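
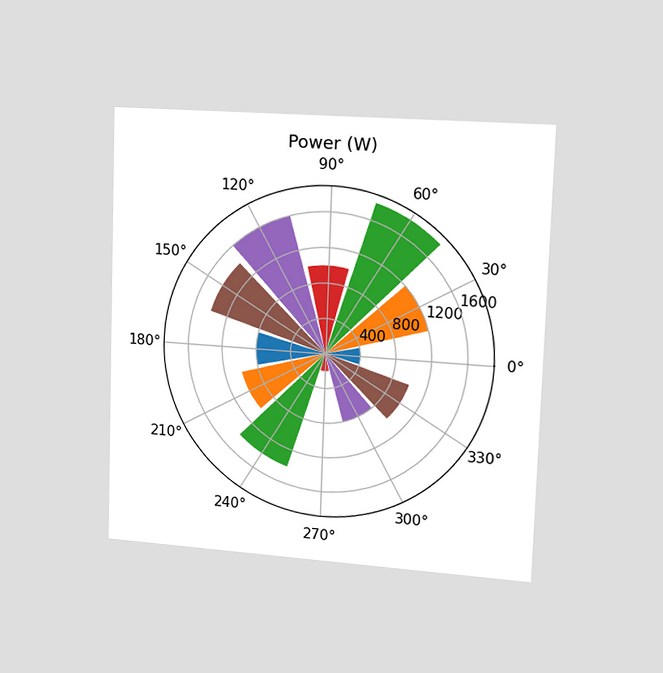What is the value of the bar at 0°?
The chart is viewed slightly from the right. The bar at 0° reaches 400W on the radial axis.

400W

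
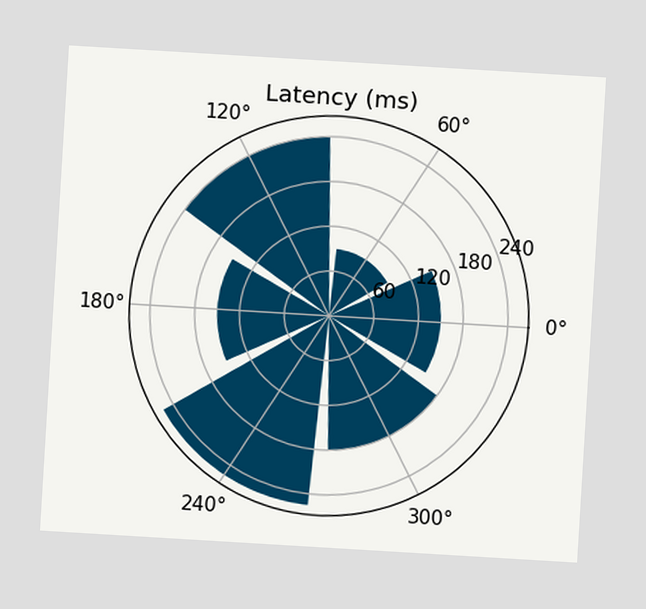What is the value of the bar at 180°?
150ms

The chart is tilted about 3° clockwise. The bar at 180° reaches 150ms on the radial axis.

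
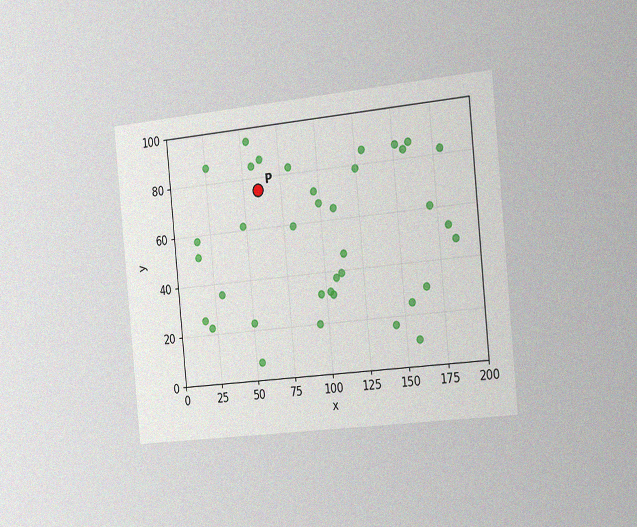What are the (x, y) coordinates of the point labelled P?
The chart is tilted about 5° counter-clockwise and viewed slightly from the right, with some photo noise. Following the gridlines from P to each axis, P sits at (60, 75).

(60, 75)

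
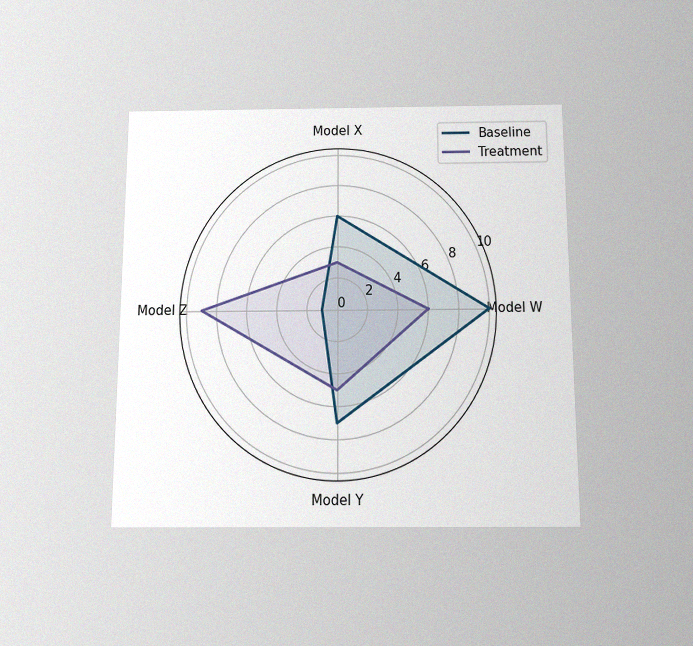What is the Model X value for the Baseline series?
6

The chart is viewed slightly from below, with some photo noise. On the Model X axis, Baseline reaches 6.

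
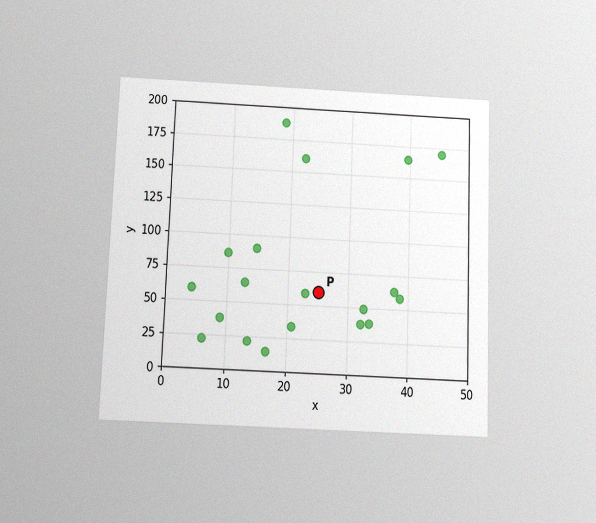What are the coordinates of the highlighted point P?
The chart is tilted about 2° clockwise and viewed slightly from below, with some photo noise. Following the gridlines from P to each axis, P sits at (25, 60).

(25, 60)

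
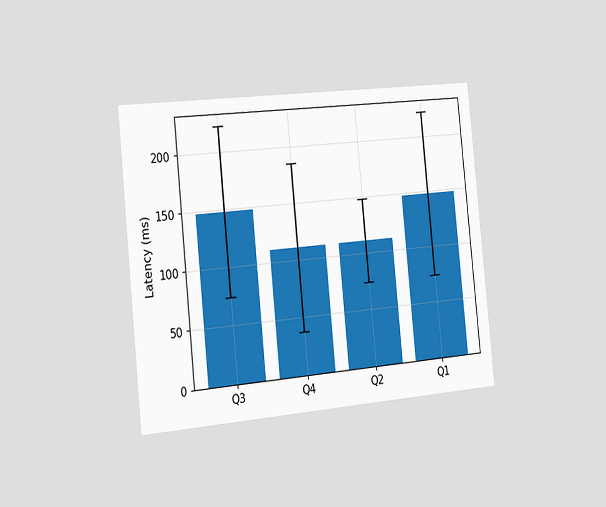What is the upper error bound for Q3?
The chart is tilted about 6° counter-clockwise and viewed slightly from the left. The Q3 bar's upper whisker reaches 222ms.

222ms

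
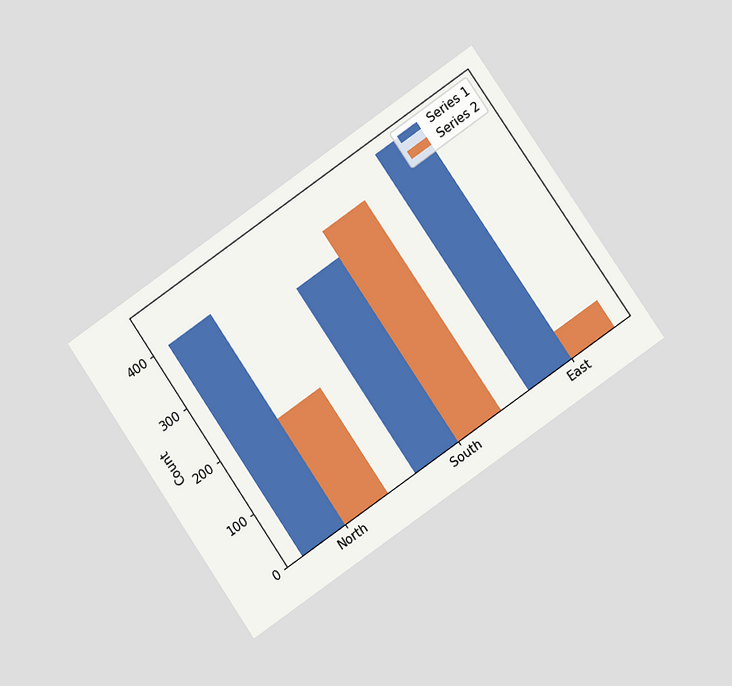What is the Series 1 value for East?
The chart is tilted about 35° counter-clockwise and viewed at a slight angle. The Series 1 bar at East reaches 450 on the y-axis.

450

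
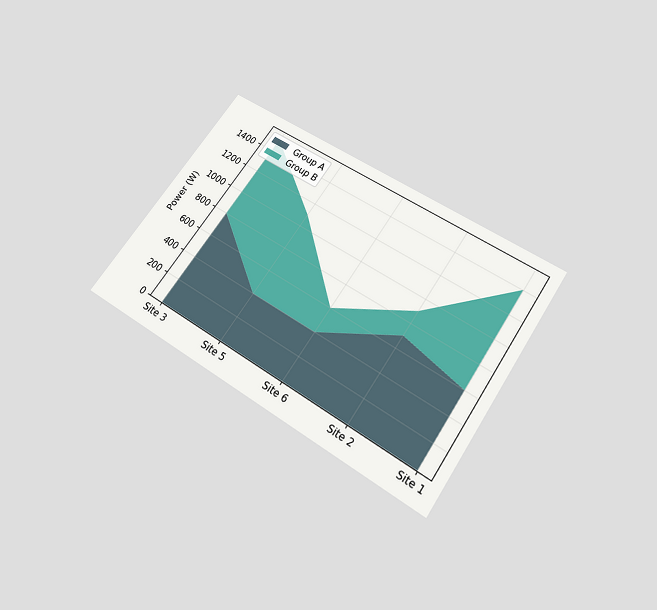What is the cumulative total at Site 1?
1400W

The chart is tilted about 34° clockwise and viewed slightly from below. The stacked total at Site 1 reaches 1400W.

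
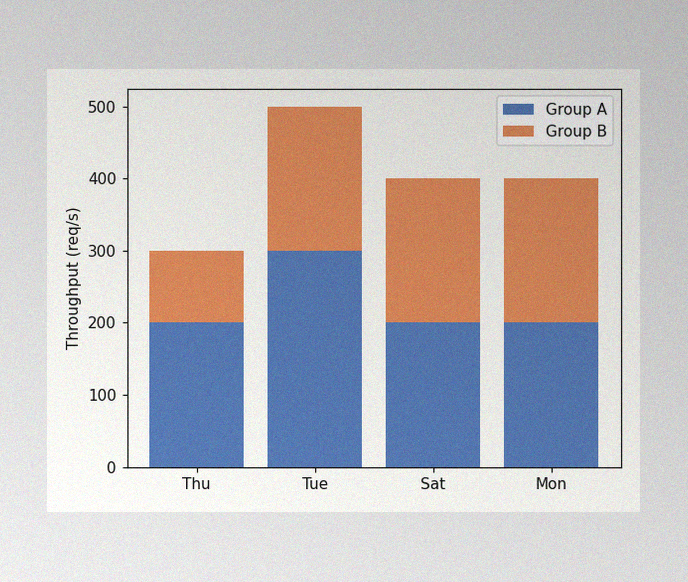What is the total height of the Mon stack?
400req/s

The image has some photo noise and uneven lighting. The Mon stack's top reaches 400req/s on the y-axis.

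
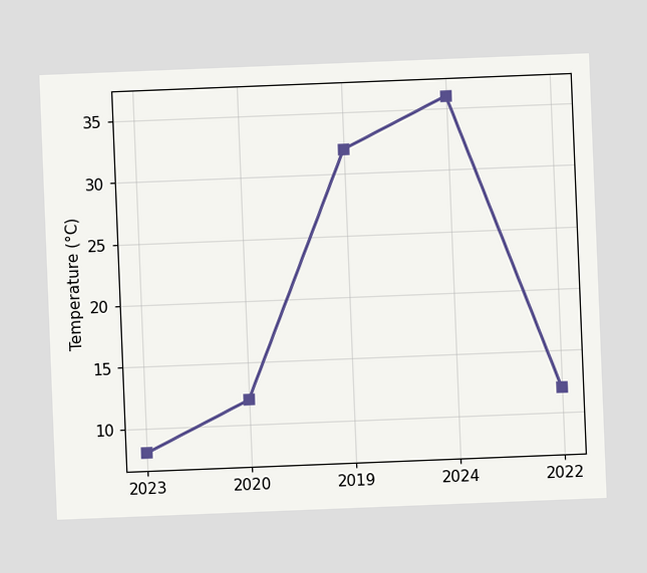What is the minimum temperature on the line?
8°C

The chart is tilted about 2° counter-clockwise. The lowest point is at 2023, and reading across to the y-axis gives 8°C.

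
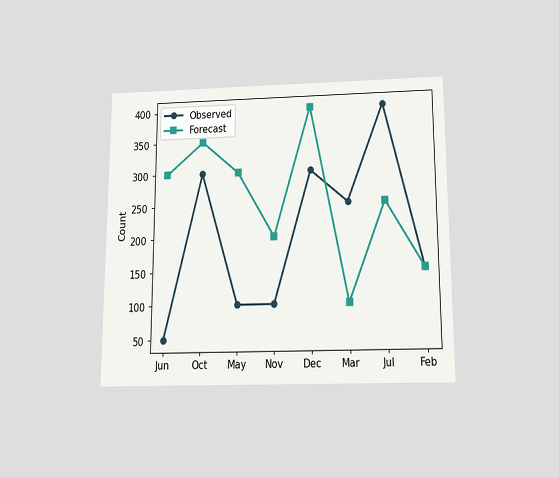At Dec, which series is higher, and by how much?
Forecast, by 100

The chart is viewed slightly from below. At Dec, Forecast sits above the other line by 100.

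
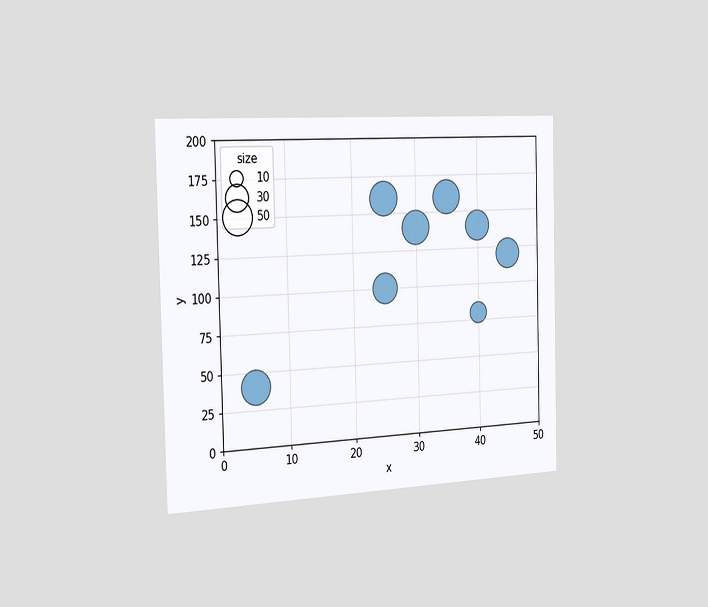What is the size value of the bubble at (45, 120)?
40

The chart is viewed slightly from the left. Matching the bubble at (45, 120) against the size legend gives 40.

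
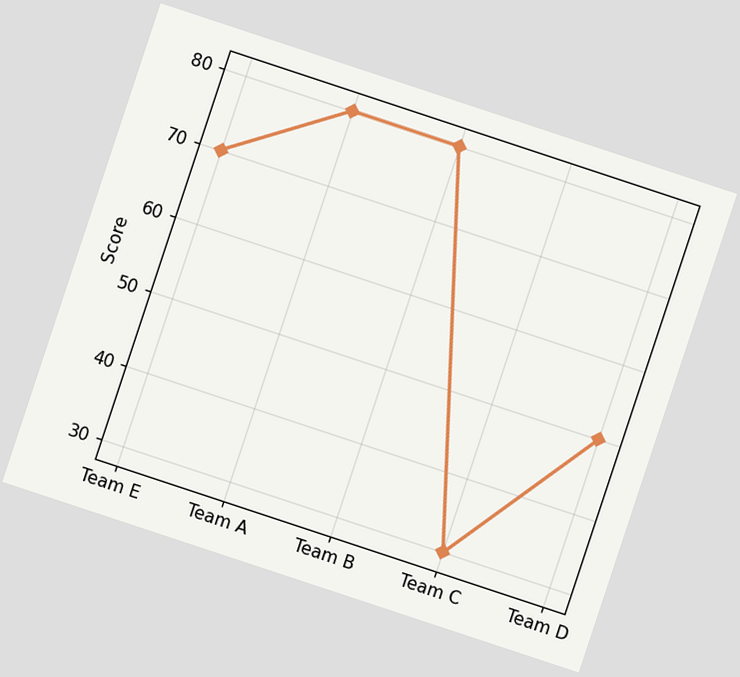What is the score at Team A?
80

The chart is tilted about 18° clockwise. At Team A, the line is at 80.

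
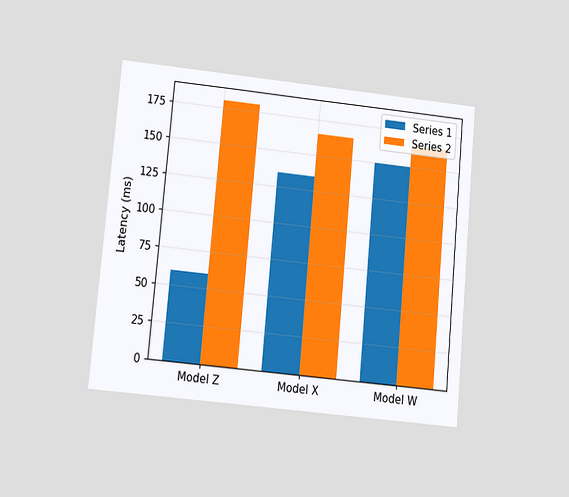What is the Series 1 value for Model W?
150ms

The chart is tilted about 5° clockwise and viewed at a slight angle. The Series 1 bar at Model W reaches 150ms on the y-axis.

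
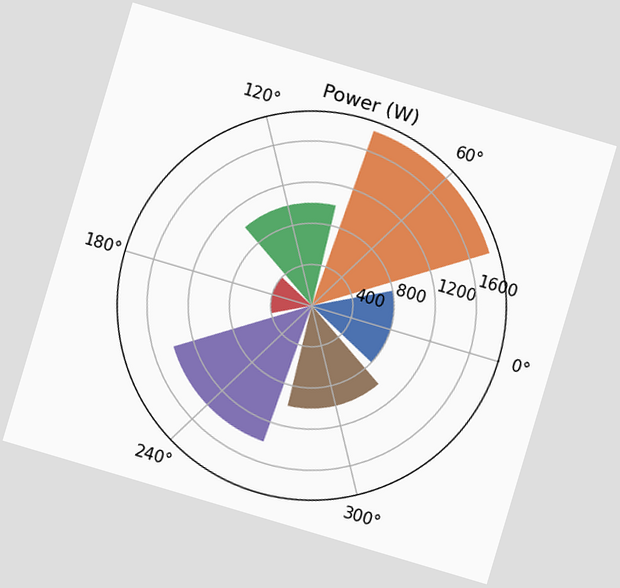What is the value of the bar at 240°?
The chart is tilted about 17° clockwise. The bar at 240° reaches 1400W on the radial axis.

1400W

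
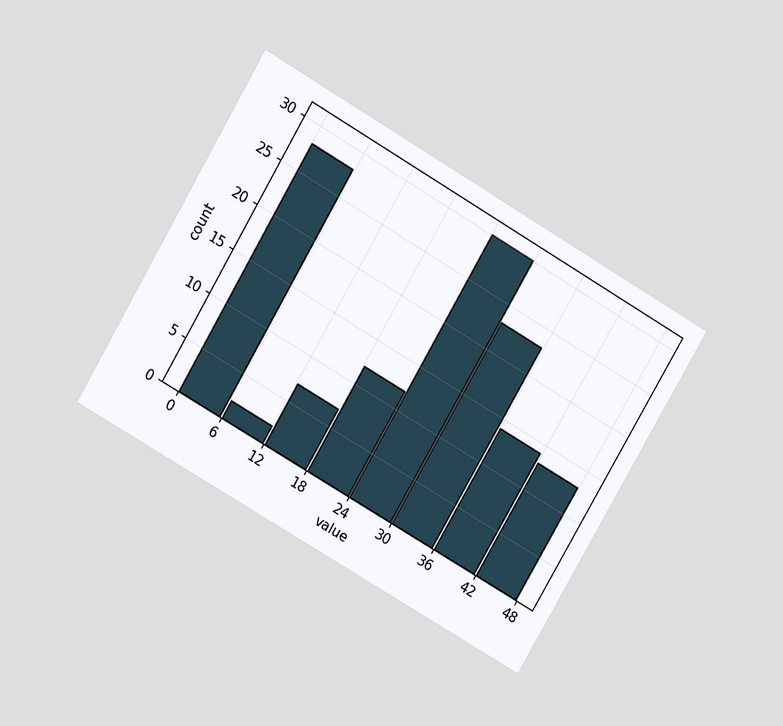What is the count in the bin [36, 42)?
14

The chart is tilted about 30° clockwise and viewed at a slight angle. The [36, 42) bin has height 14.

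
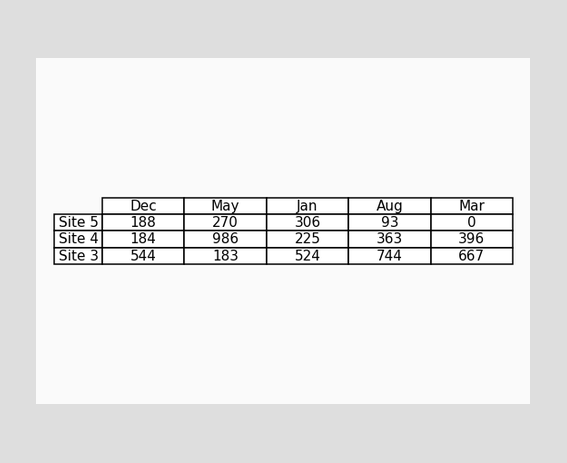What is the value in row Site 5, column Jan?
The (Site 5, Jan) cell reads 306.

306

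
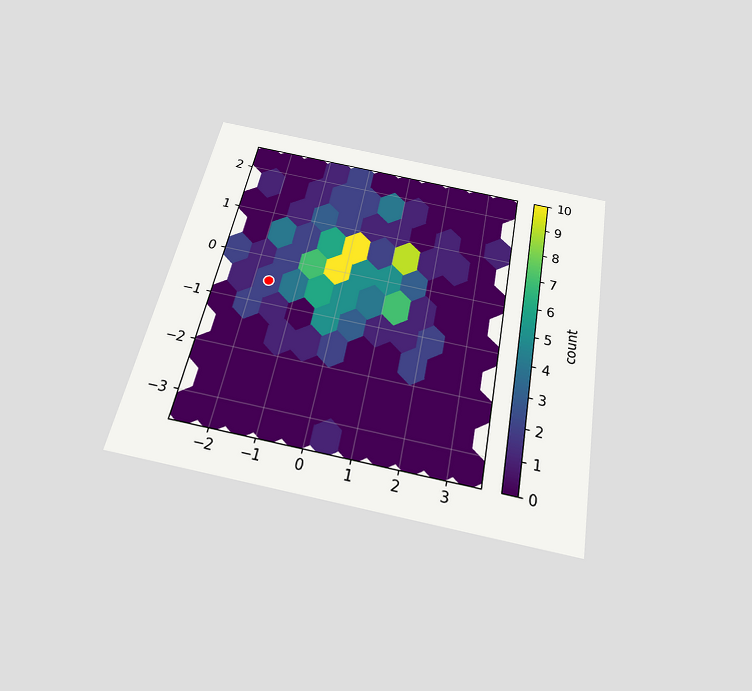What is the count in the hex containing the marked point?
2

The chart is tilted about 11° clockwise and viewed slightly from below. The marked hex reads 2 on the colorbar.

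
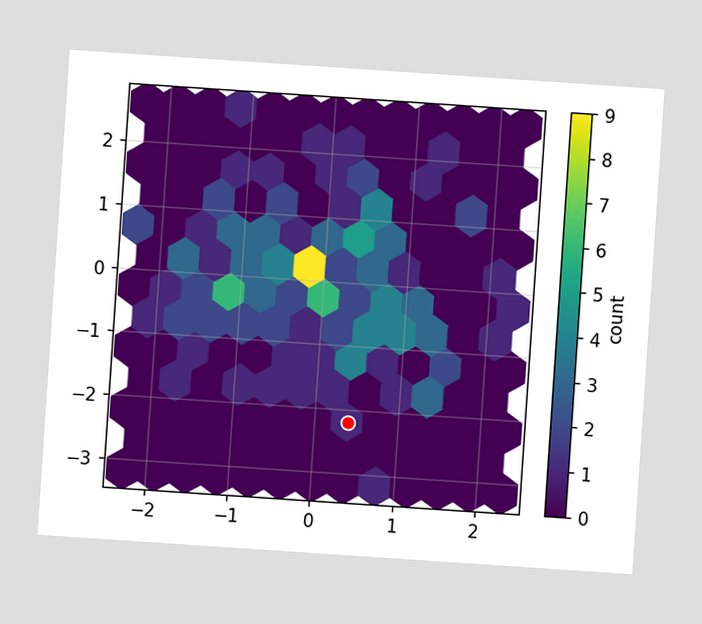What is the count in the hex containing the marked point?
1

The chart is tilted about 4° clockwise. The marked hex reads 1 on the colorbar.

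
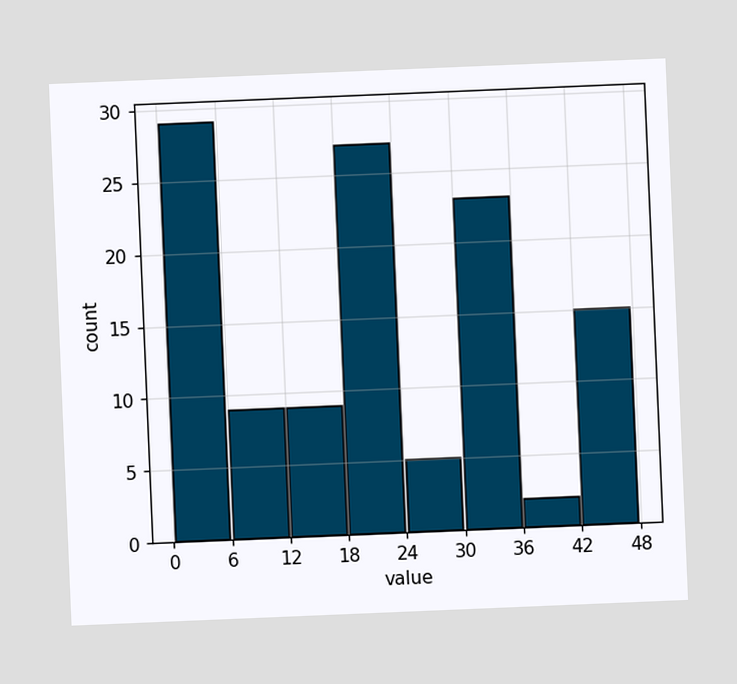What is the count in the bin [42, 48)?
The chart is tilted about 2° counter-clockwise. The [42, 48) bin has height 15.

15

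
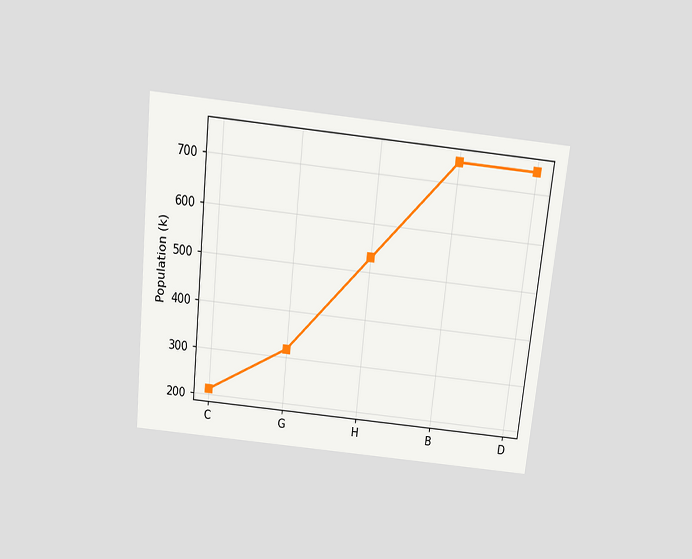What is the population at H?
530k

The chart is tilted about 6° clockwise and viewed slightly from above. At H, the line is at 530k.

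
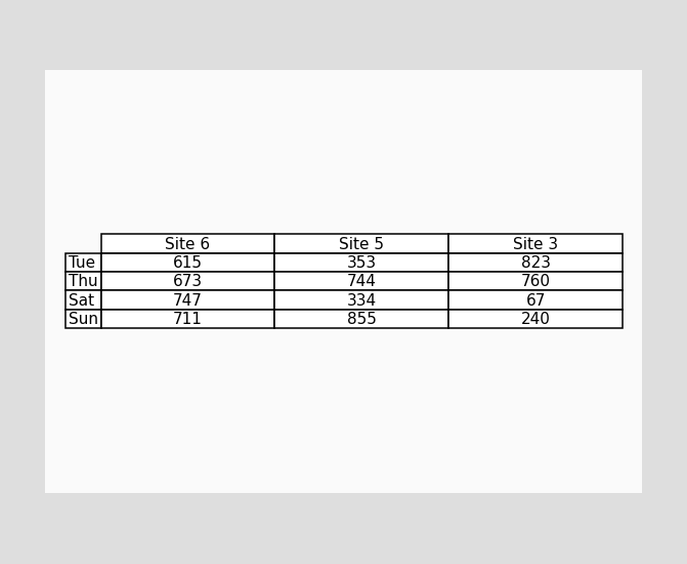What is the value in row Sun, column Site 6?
The (Sun, Site 6) cell reads 711.

711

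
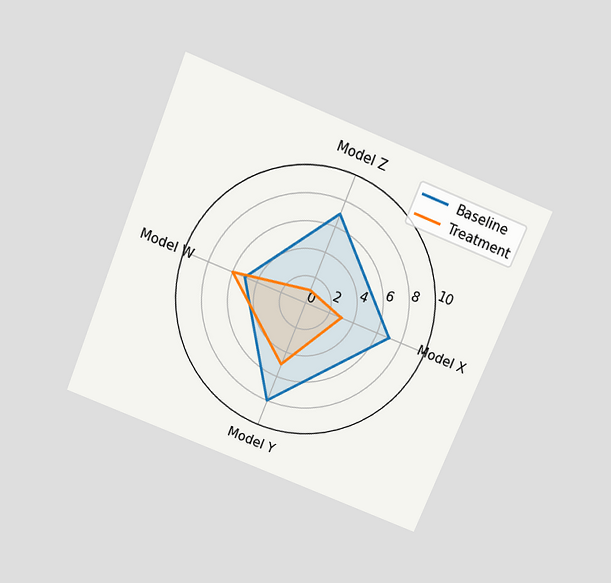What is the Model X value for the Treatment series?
3

The chart is tilted about 22° clockwise and viewed slightly from above. On the Model X axis, Treatment reaches 3.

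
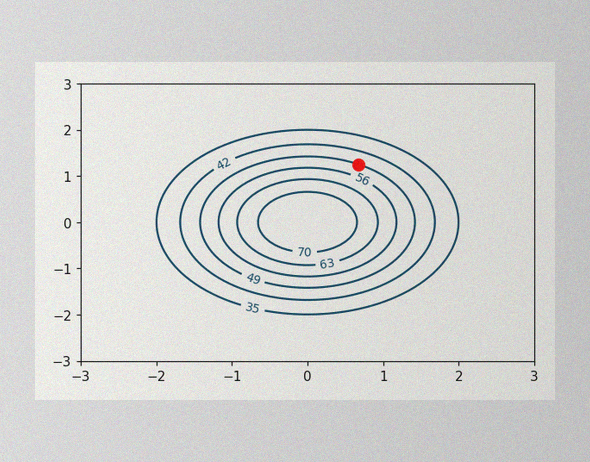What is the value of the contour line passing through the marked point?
The image has some photo noise and uneven lighting. The marked point sits on the contour labelled 49.

49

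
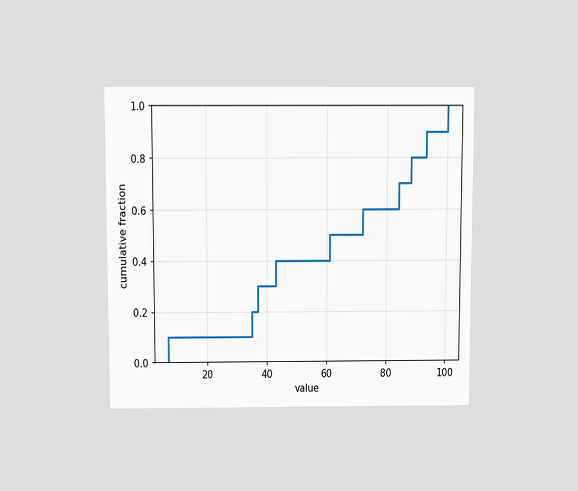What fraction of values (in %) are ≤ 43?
The chart is viewed slightly from above. At x=43 the ECDF step is at 40%.

40%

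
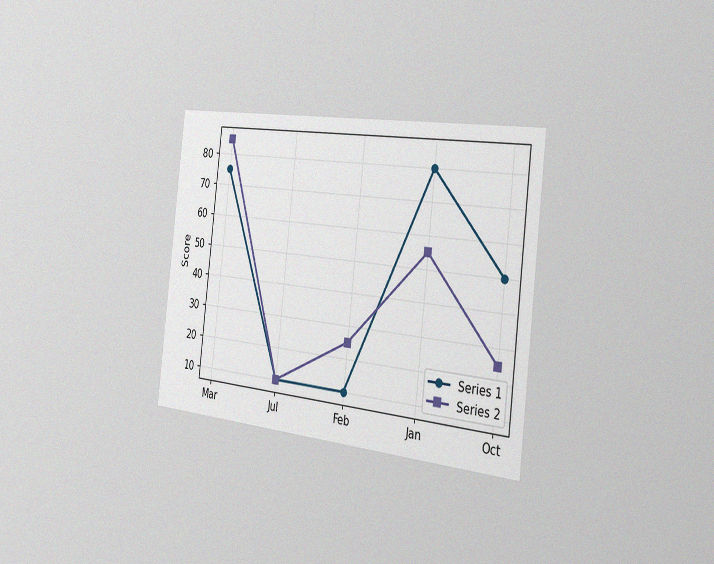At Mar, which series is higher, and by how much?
The chart is tilted about 7° clockwise and viewed slightly from the right, with some photo noise. At Mar, Series 2 sits above the other line by 10.

Series 2, by 10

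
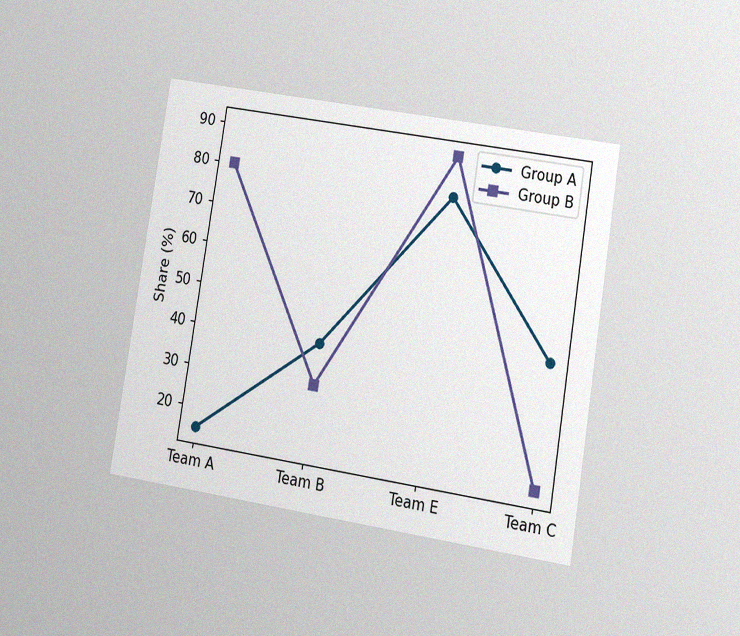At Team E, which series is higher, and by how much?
Group B, by 10%

The chart is tilted about 9° clockwise and viewed at a slight angle, with some photo noise. At Team E, Group B sits above the other line by 10%.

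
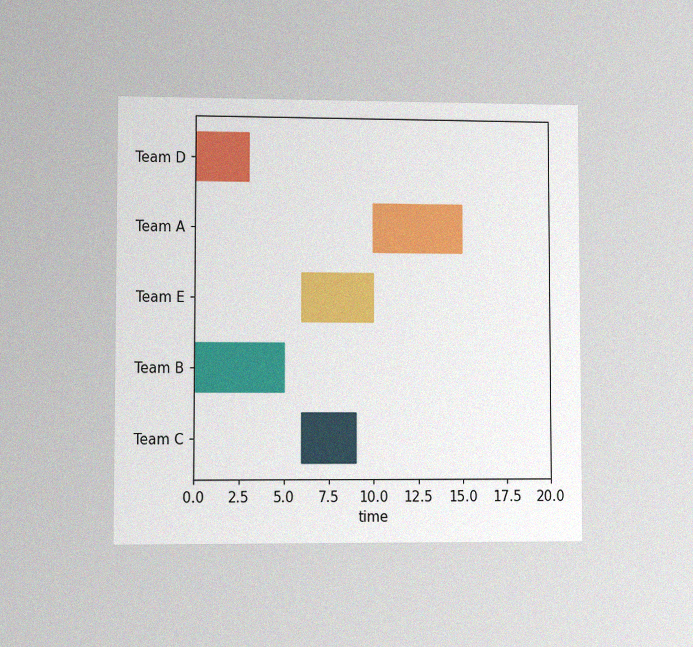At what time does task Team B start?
The chart is viewed at a slight angle, with some photo noise. The Team B bar begins at t=0.

0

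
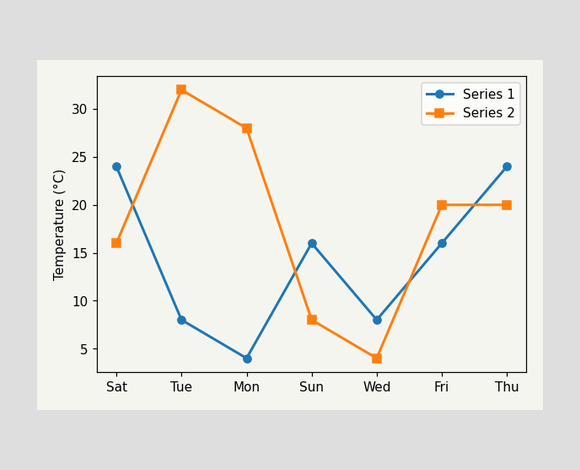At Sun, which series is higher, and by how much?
Series 1, by 8°C

At Sun, Series 1 sits above the other line by 8°C.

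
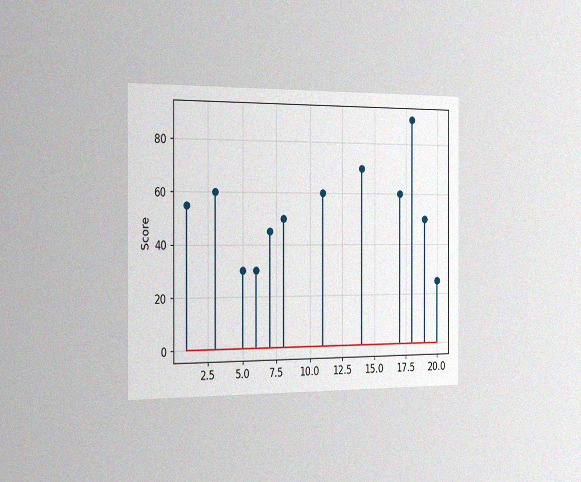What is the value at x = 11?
The chart is viewed slightly from the left, with some photo noise. The stem at x=11 reaches 60.

60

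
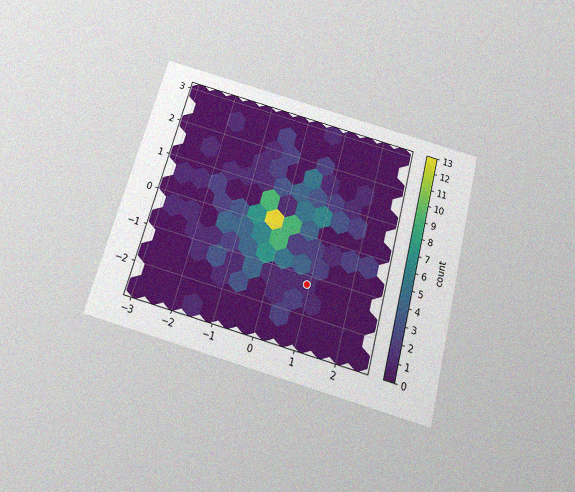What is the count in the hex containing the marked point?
The chart is tilted about 15° clockwise and viewed slightly from below, with some photo noise. The marked hex reads 1 on the colorbar.

1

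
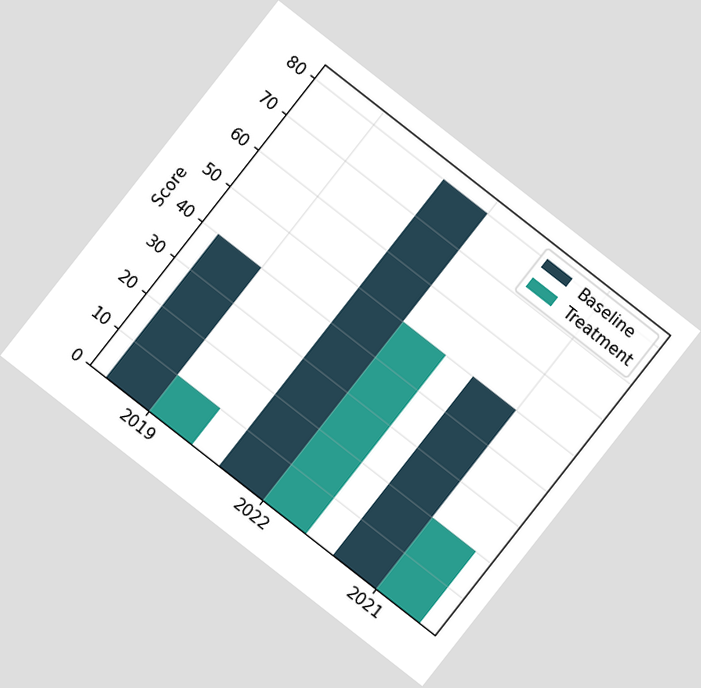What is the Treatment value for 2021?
The chart is tilted about 38° clockwise. The Treatment bar at 2021 reaches 20 on the y-axis.

20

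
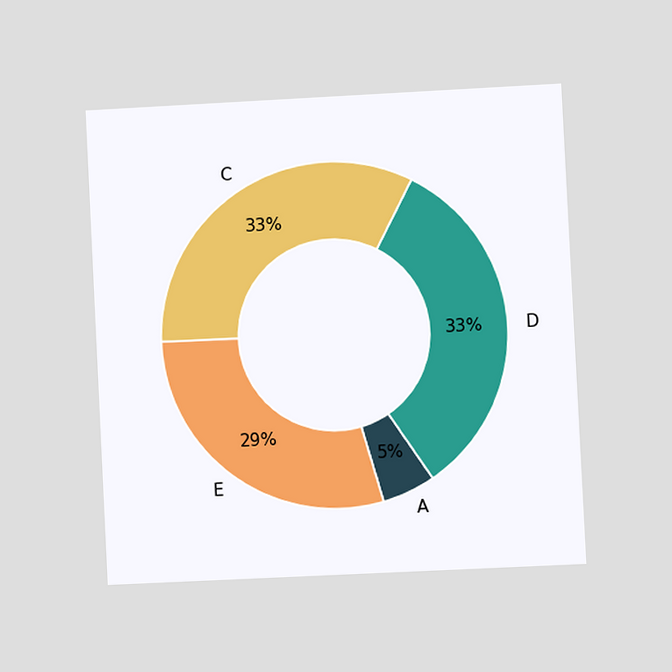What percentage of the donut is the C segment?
33%

The chart is tilted about 3° counter-clockwise and viewed at a slight angle. The C segment takes up 33% of the ring.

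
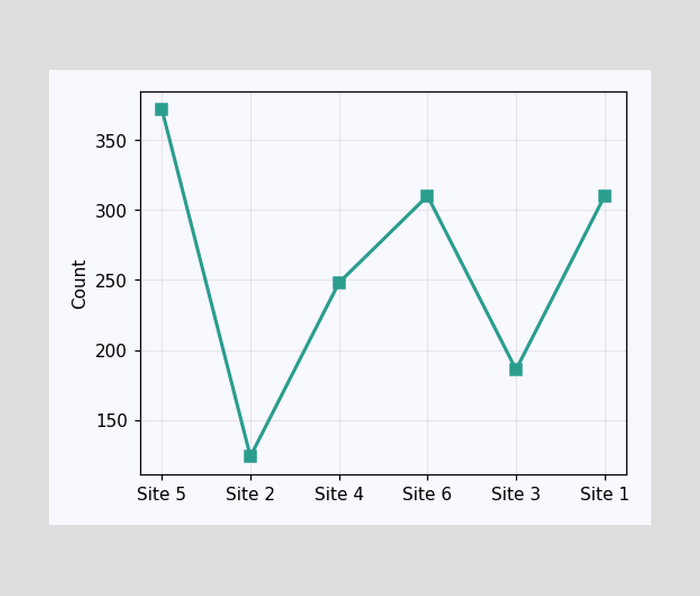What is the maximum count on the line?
The highest point is at Site 5, and reading across to the y-axis gives 372.

372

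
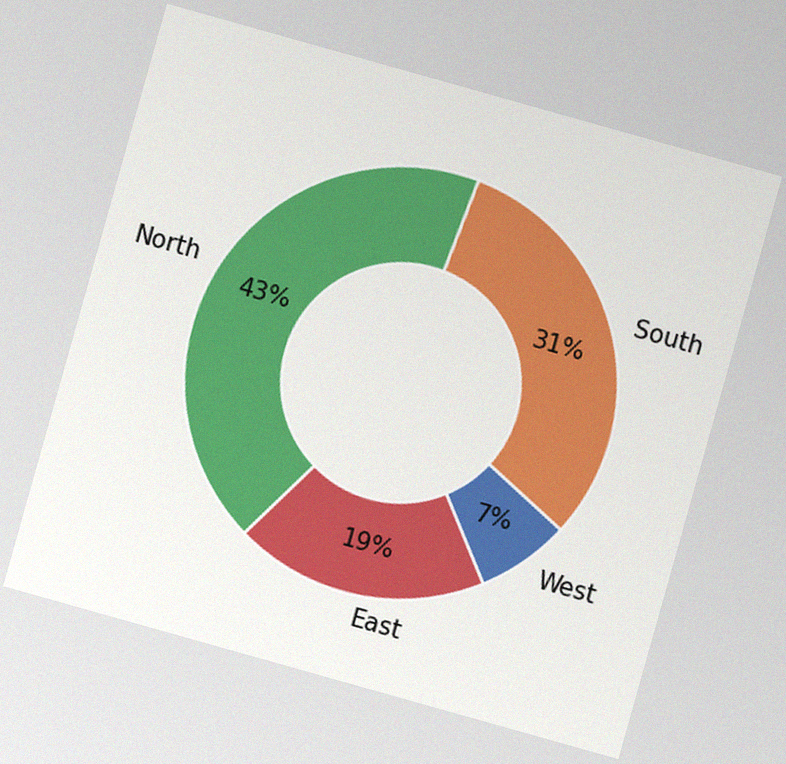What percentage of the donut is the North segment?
43%

The chart is tilted about 16° clockwise, with some photo noise. The North segment takes up 43% of the ring.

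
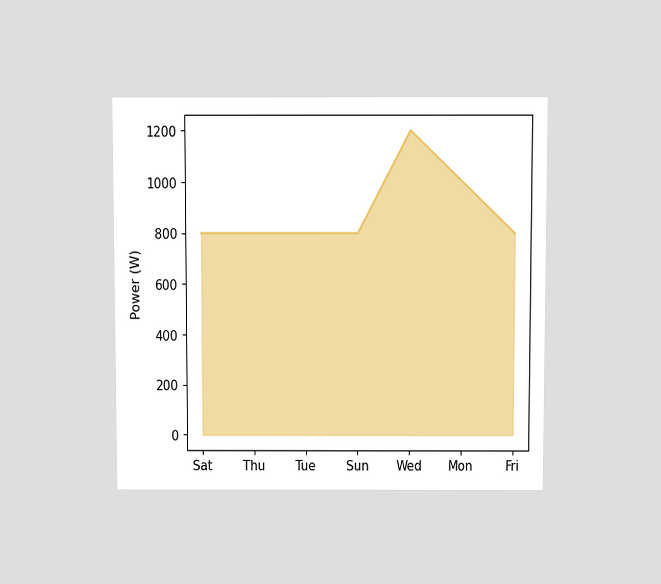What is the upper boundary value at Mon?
The chart is viewed slightly from above. At Mon the upper boundary is at 1000W.

1000W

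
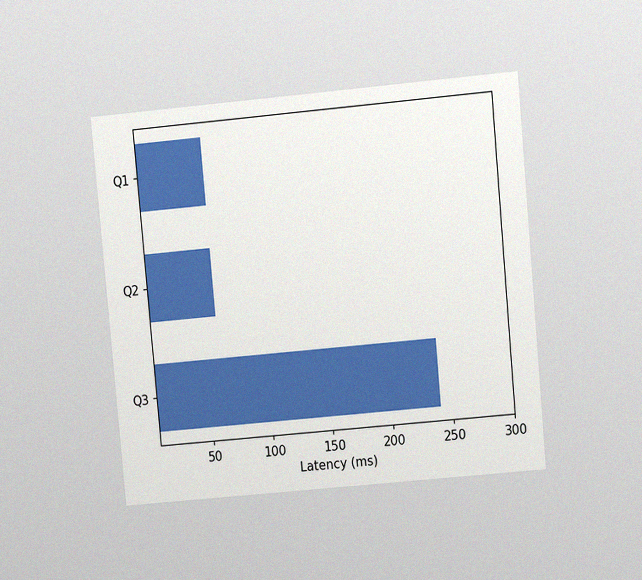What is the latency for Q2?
The chart is tilted about 5° counter-clockwise and viewed at a slight angle, with some photo noise. Reading along the chart's x-axis, the Q2 bar reaches 60ms.

60ms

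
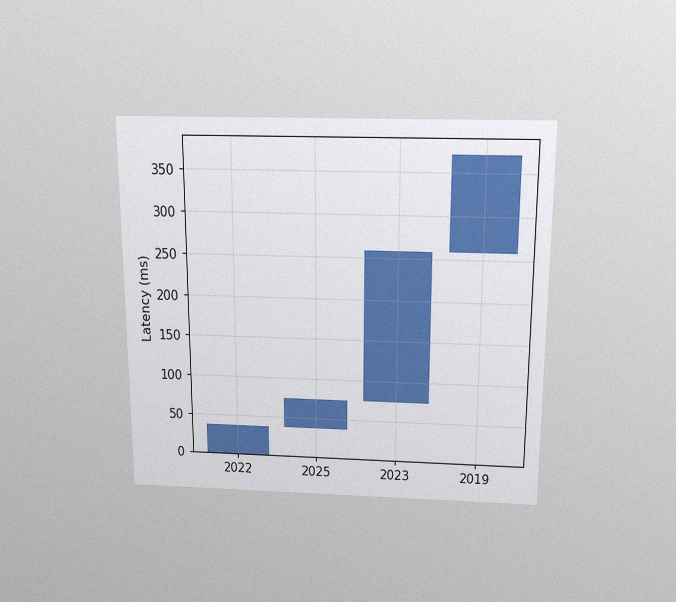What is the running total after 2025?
74ms

The chart is viewed slightly from above, with some photo noise. After 2025 the running total reaches 74ms.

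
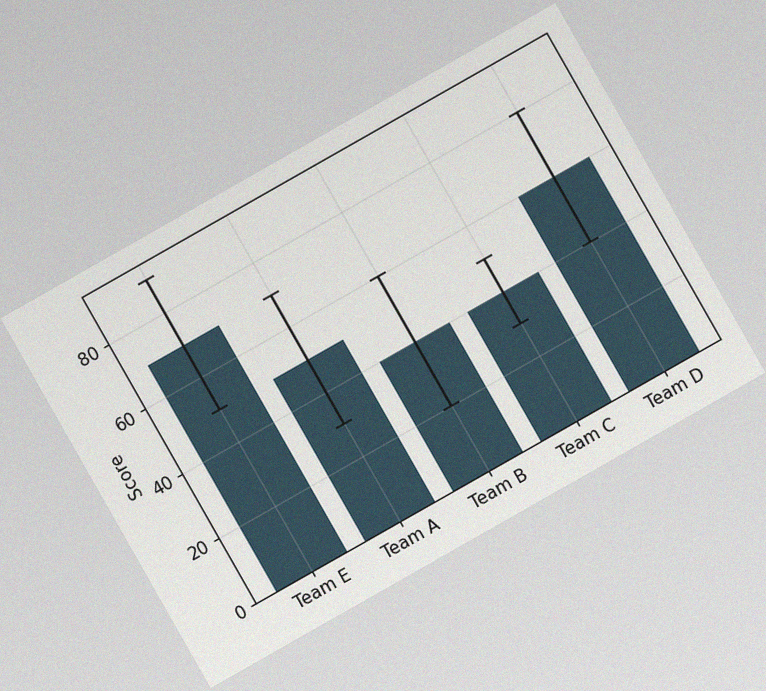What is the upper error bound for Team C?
50

The chart is tilted about 30° counter-clockwise, with some photo noise. The Team C bar's upper whisker reaches 50.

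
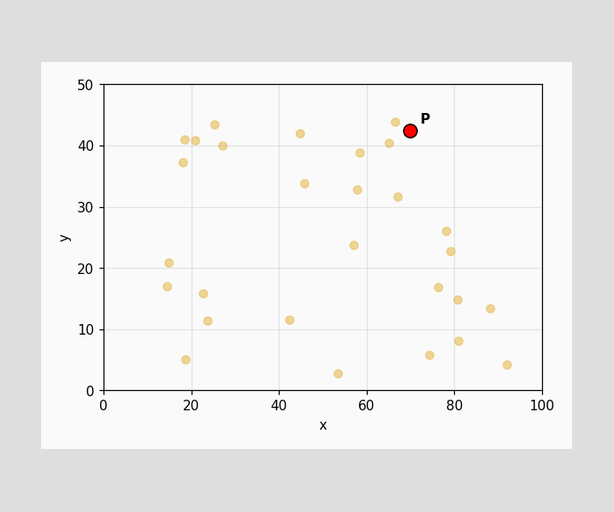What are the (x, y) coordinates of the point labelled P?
(70, 42.5)

Following the gridlines from P to each axis, P sits at (70, 42.5).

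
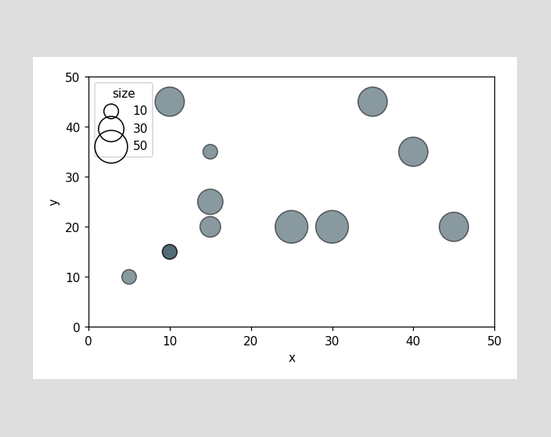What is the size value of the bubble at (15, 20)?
20

Matching the bubble at (15, 20) against the size legend gives 20.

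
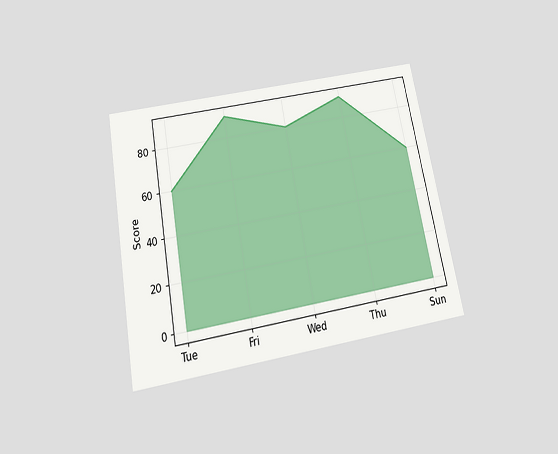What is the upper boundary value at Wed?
The chart is tilted about 10° counter-clockwise and viewed slightly from below. At Wed the upper boundary is at 80.

80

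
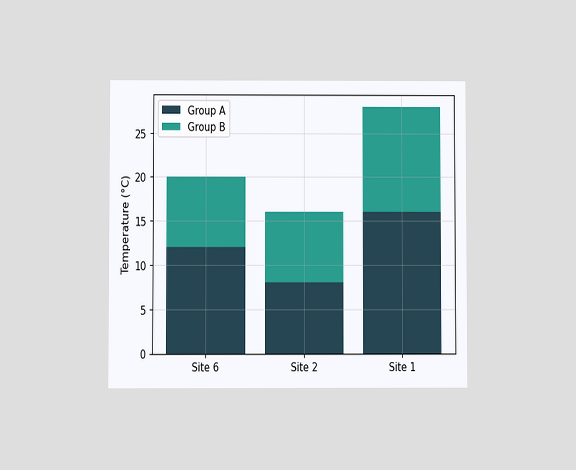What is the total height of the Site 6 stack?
20°C

The chart is viewed at a slight angle. The Site 6 stack's top reaches 20°C on the y-axis.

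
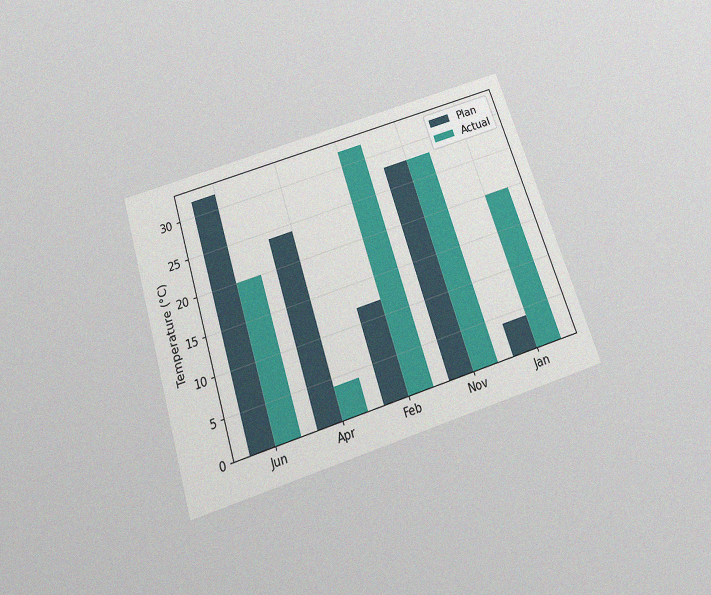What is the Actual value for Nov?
28°C

The chart is tilted about 18° counter-clockwise and viewed slightly from below, with some photo noise. The Actual bar at Nov reaches 28°C on the y-axis.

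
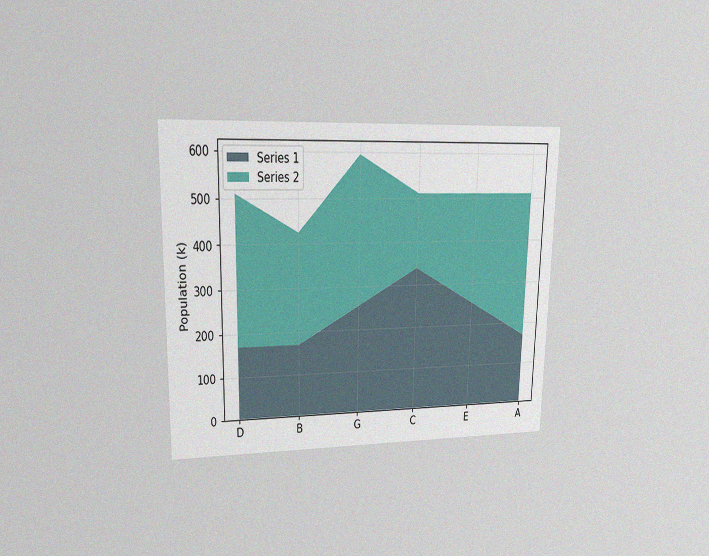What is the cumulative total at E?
510k

The chart is viewed at a slight angle, with some photo noise. The stacked total at E reaches 510k.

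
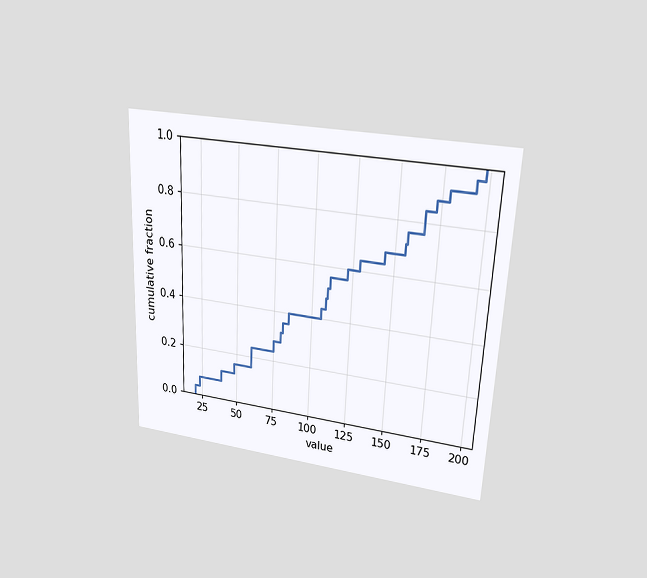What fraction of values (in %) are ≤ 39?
The chart is tilted about 2° clockwise and viewed at a slight angle. At x=39 the ECDF step is at 12%.

12%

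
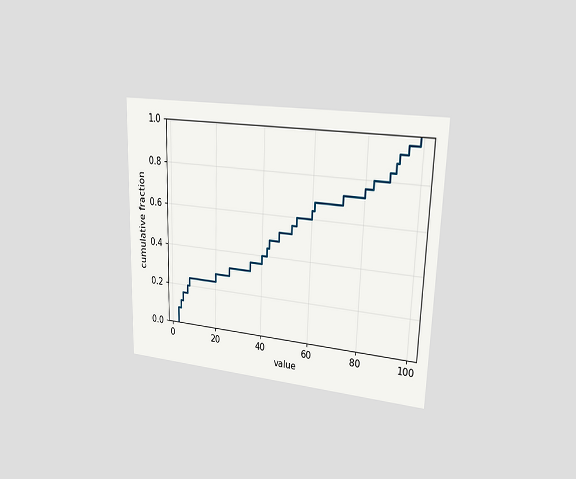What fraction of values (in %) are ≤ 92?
The chart is viewed slightly from the right. At x=92 the ECDF step is at 92%.

92%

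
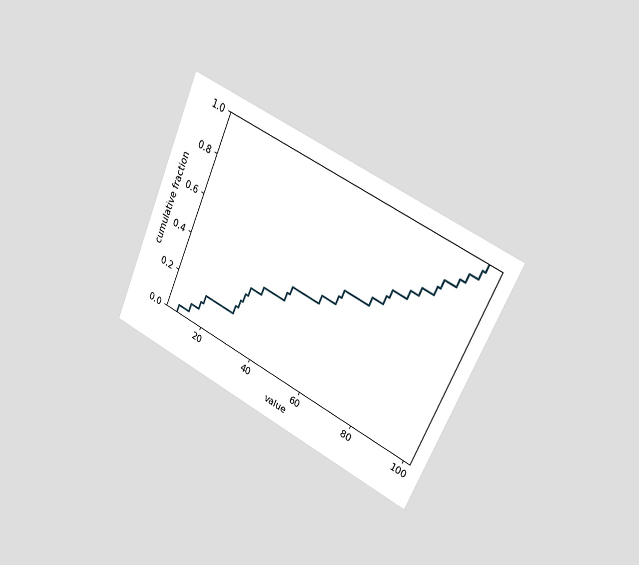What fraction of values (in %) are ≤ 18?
16%

The chart is tilted about 24° clockwise and viewed slightly from the right. At x=18 the ECDF step is at 16%.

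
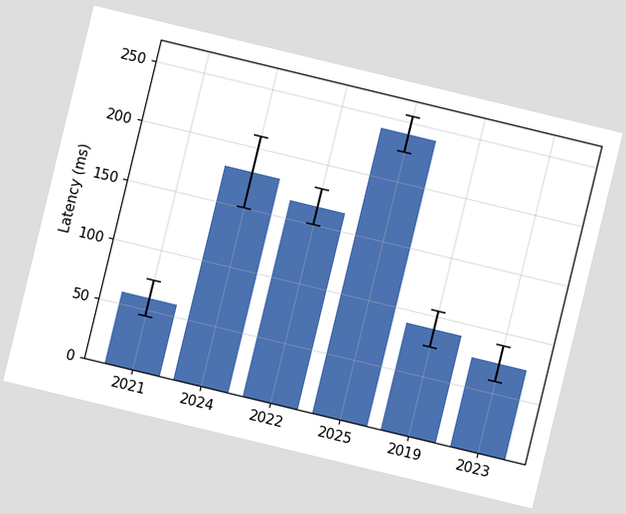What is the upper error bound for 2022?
180ms

The chart is tilted about 14° clockwise. The 2022 bar's upper whisker reaches 180ms.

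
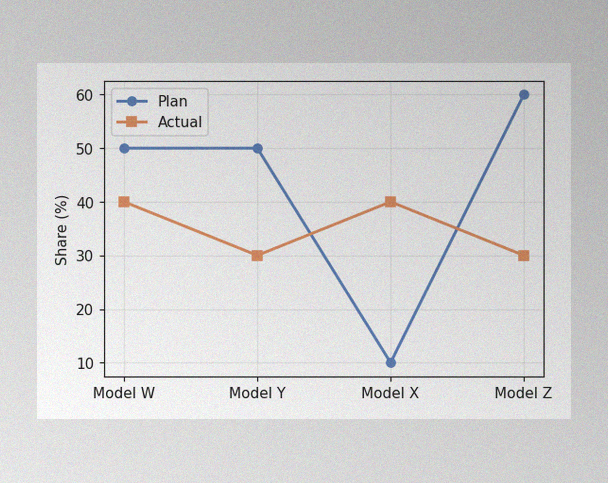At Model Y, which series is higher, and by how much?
The image has some photo noise and uneven lighting. At Model Y, Plan sits above the other line by 20%.

Plan, by 20%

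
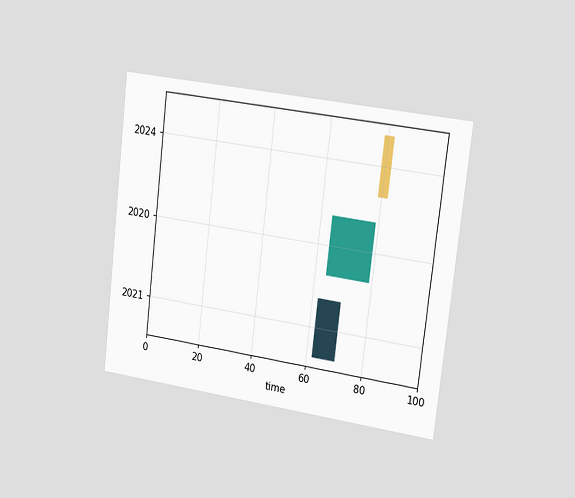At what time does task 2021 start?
The chart is tilted about 7° clockwise and viewed slightly from the right. The 2021 bar begins at t=62.

62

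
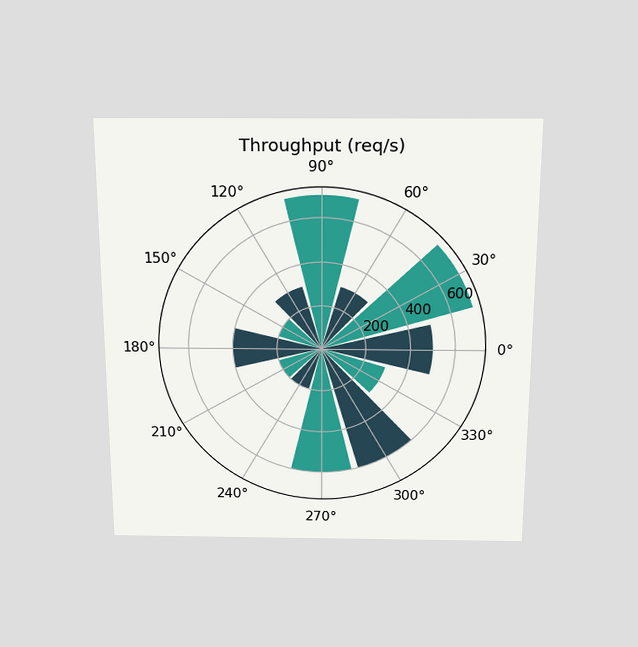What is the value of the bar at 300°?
The chart is viewed slightly from above. The bar at 300° reaches 600req/s on the radial axis.

600req/s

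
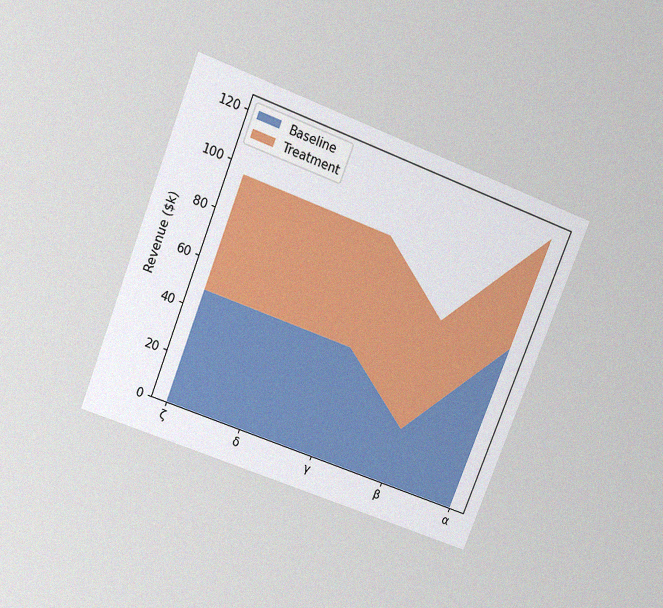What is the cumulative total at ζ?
The chart is tilted about 21° clockwise and viewed slightly from above, with some photo noise. The stacked total at ζ reaches $96k.

$96k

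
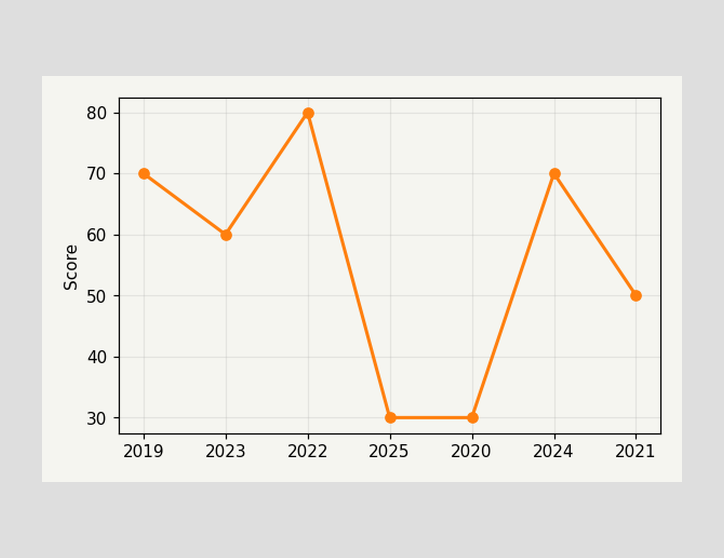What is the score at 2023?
60

At 2023, the line is at 60.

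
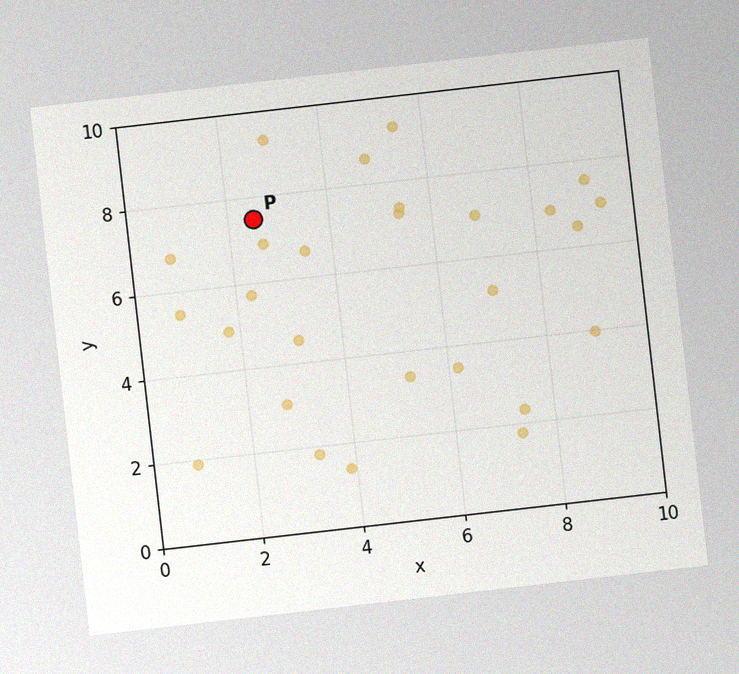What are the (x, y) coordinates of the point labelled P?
The chart is tilted about 6° counter-clockwise, with some photo noise. Following the gridlines from P to each axis, P sits at (2.5, 7.5).

(2.5, 7.5)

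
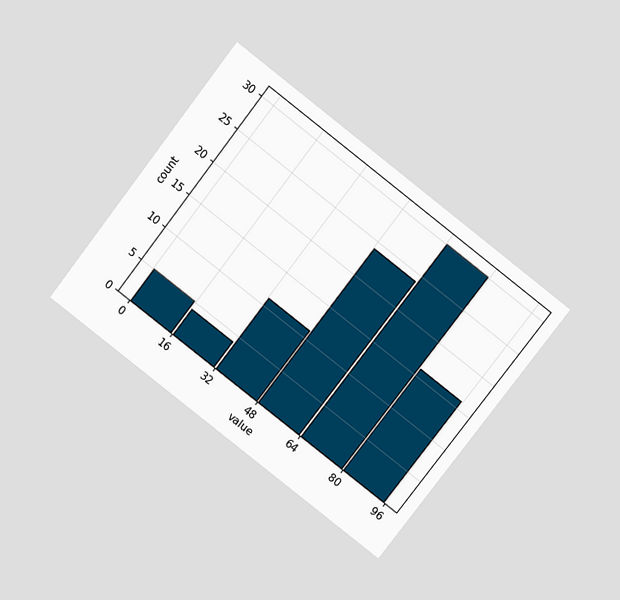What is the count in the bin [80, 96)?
16

The chart is tilted about 38° clockwise and viewed slightly from above. The [80, 96) bin has height 16.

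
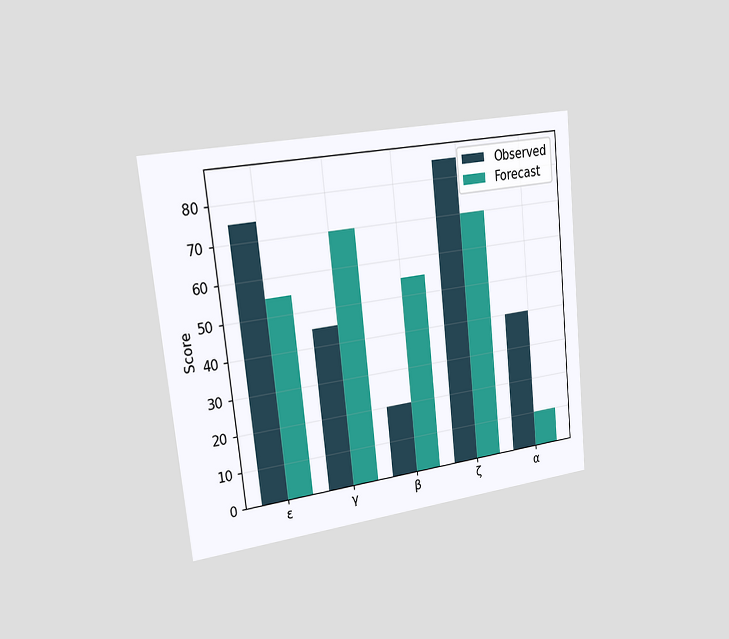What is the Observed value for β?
20

The chart is tilted about 6° counter-clockwise and viewed slightly from the left. The Observed bar at β reaches 20 on the y-axis.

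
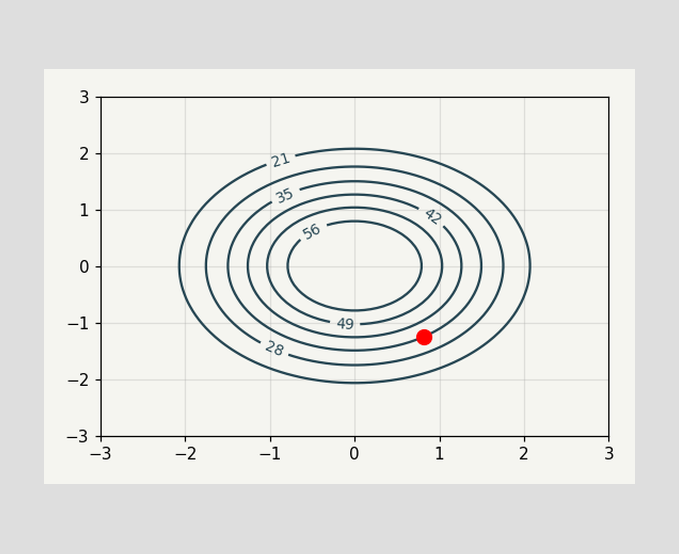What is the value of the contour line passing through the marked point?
The marked point sits on the contour labelled 35.

35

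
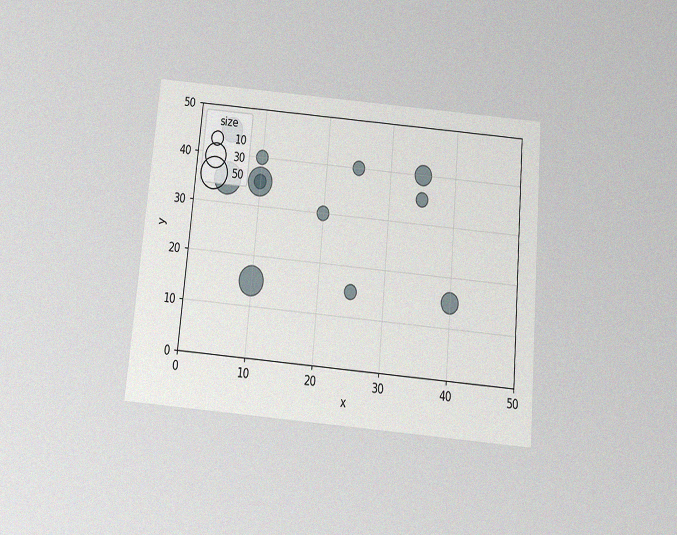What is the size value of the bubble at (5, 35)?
50

The chart is tilted about 5° clockwise and viewed slightly from below, with some photo noise. Matching the bubble at (5, 35) against the size legend gives 50.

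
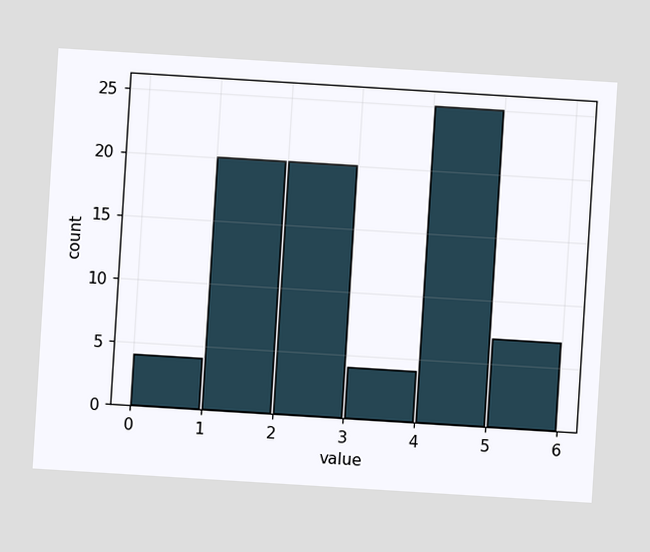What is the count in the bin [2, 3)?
The chart is tilted about 4° clockwise. The [2, 3) bin has height 20.

20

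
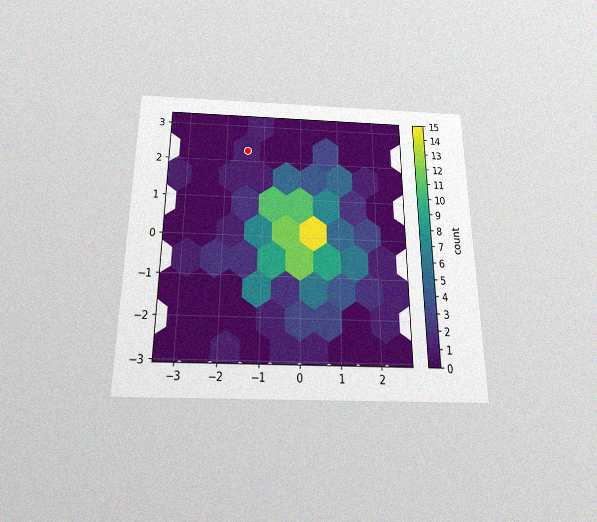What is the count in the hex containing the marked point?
1

The chart is viewed slightly from below, with some photo noise. The marked hex reads 1 on the colorbar.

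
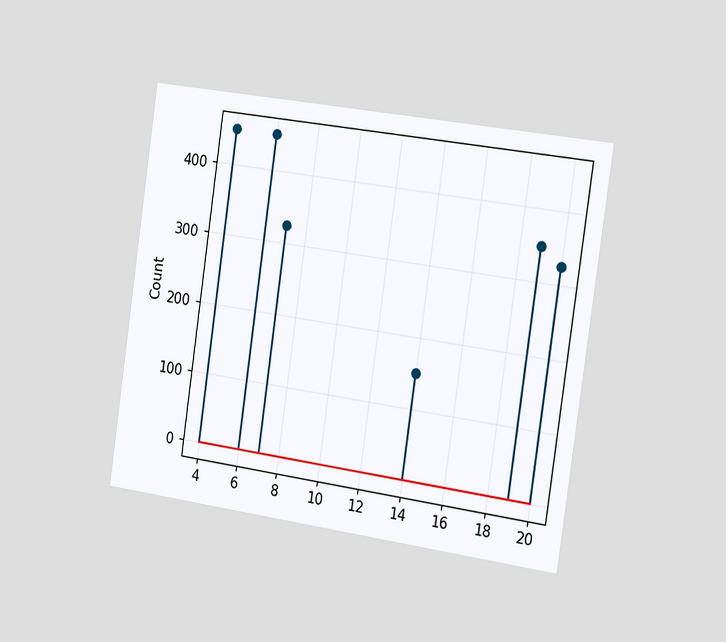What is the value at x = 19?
350

The chart is tilted about 8° clockwise and viewed slightly from the right. The stem at x=19 reaches 350.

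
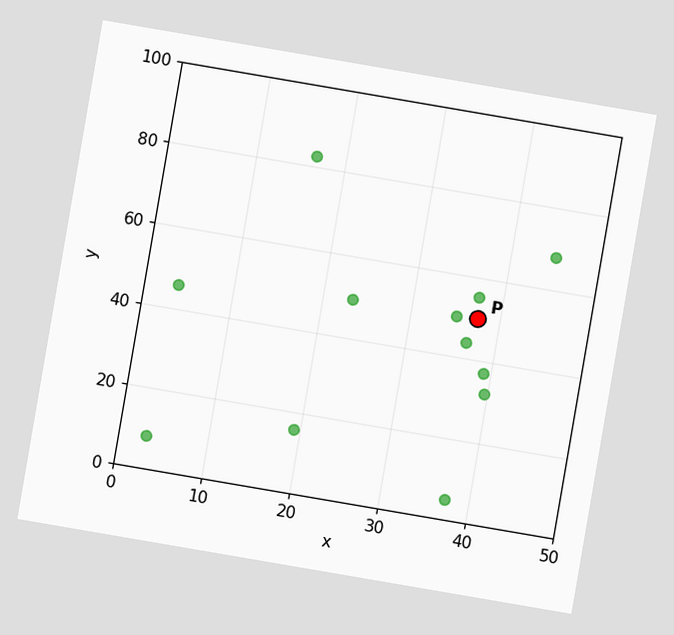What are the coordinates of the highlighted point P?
The chart is tilted about 10° clockwise. Following the gridlines from P to each axis, P sits at (37.5, 50).

(37.5, 50)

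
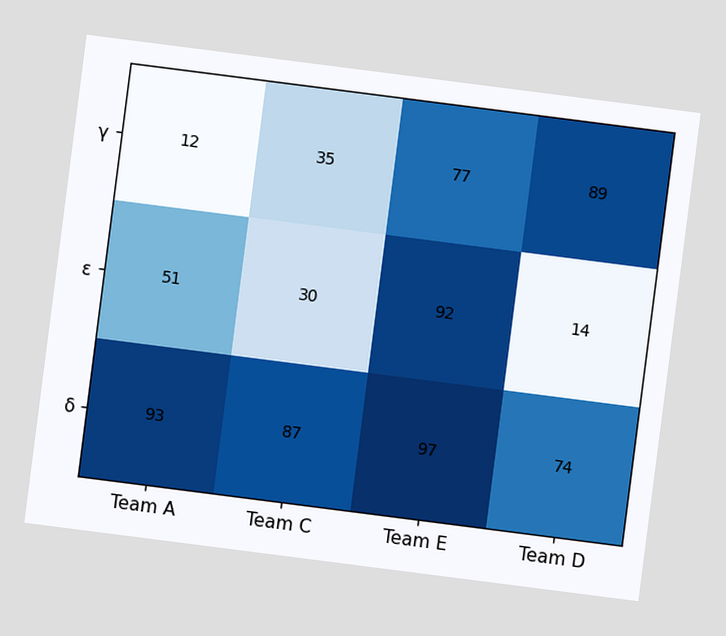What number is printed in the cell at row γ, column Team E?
77

The chart is tilted about 7° clockwise. The (γ, Team E) cell reads 77.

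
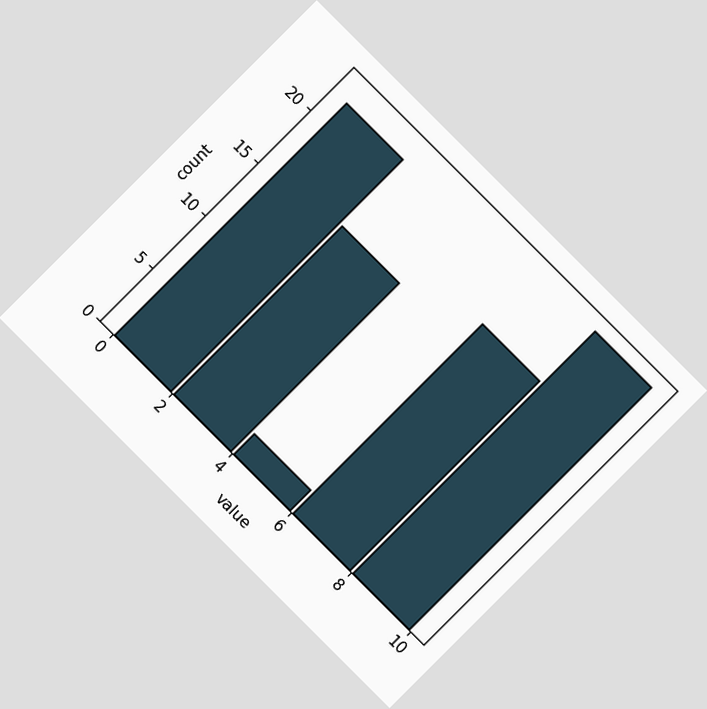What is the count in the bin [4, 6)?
2

The chart is tilted about 45° clockwise. The [4, 6) bin has height 2.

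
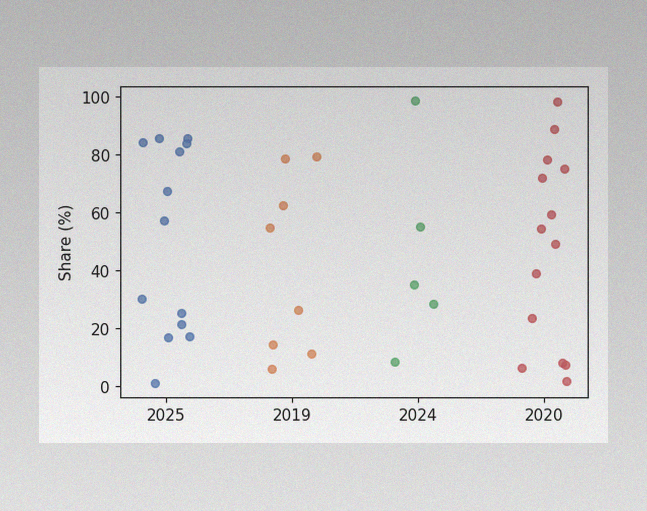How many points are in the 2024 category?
5

The image has some photo noise and uneven lighting. Counting the markers in the 2024 column gives 5.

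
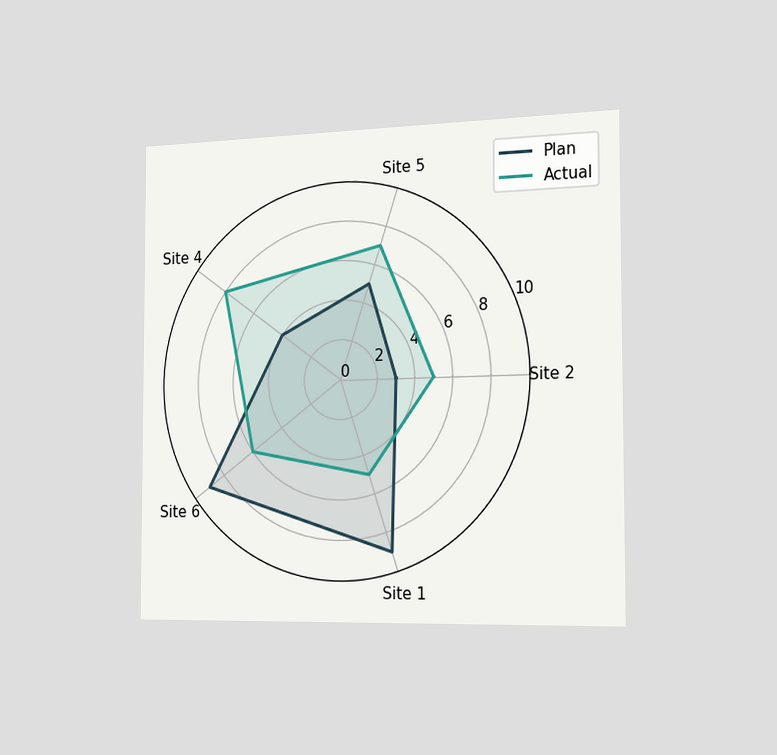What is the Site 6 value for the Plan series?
The chart is viewed slightly from the right. On the Site 6 axis, Plan reaches 9.

9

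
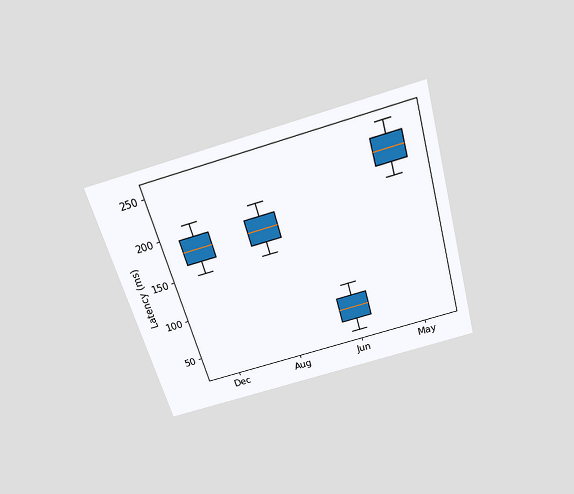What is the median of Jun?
60ms

The chart is tilted about 16° counter-clockwise and viewed slightly from above. The median line in the Jun box sits at 60ms.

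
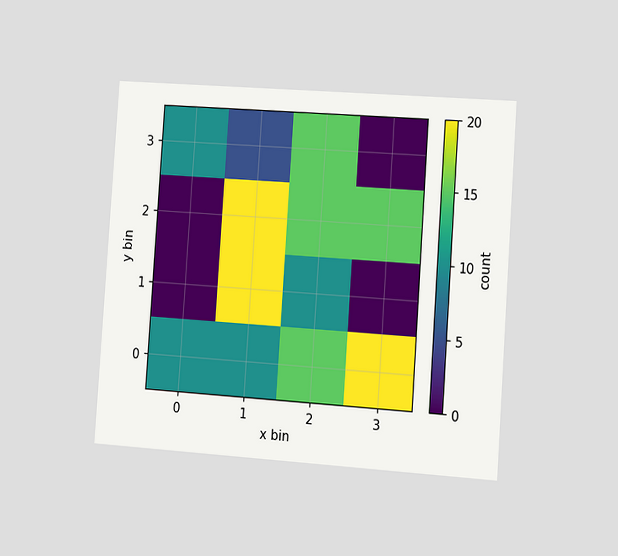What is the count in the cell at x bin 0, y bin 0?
10

The chart is tilted about 4° clockwise and viewed at a slight angle. Matching the cell (0, 0) against the colorbar gives 10.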